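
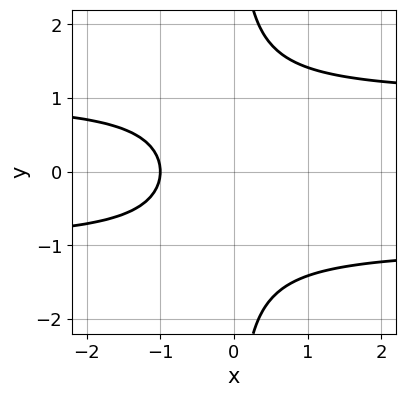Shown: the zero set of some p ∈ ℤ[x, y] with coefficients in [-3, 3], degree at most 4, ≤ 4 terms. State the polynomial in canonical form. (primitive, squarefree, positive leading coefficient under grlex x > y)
x*y^2 - x - 1

1. deg p = 3. No degree-2 curve has this shape.
2. Symmetries: it's symmetric under y → −y, forcing even powers of y.
3. From the axis intercepts and sections: one x-axis crossing is at x = -1; no y-intercept at any integer in the box.
4. These observations pin down the coefficients.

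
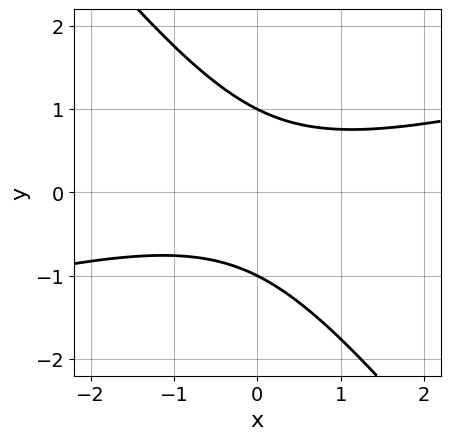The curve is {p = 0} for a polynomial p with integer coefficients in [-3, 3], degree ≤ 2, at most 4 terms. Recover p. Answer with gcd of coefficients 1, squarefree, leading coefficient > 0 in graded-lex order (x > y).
x^2 - 3*x*y - 3*y^2 + 3

deg p = 2. A generic line meets the curve in up to 2 points.
Observable constraints: the curve avoids every integer x-axis point in the box; among the integer gridlines, it crosses the y-axis at y ∈ {-1, 1}.
The integer polynomial consistent with all of this is the stated p.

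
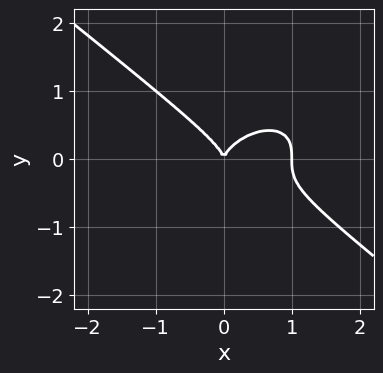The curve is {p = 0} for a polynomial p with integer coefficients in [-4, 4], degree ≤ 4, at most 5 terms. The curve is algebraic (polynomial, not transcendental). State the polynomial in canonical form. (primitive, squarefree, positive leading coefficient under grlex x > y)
x^3 + 2*y^3 - x^2

1. deg p = 3. No degree-2 curve has this shape.
2. Checking where it meets the axes: it crosses the y-axis at the gridline y = 0; the x-axis gridline crossings are at x ∈ {0, 1}.
3. Fitting integer coefficients to these (and the overall shape) gives p.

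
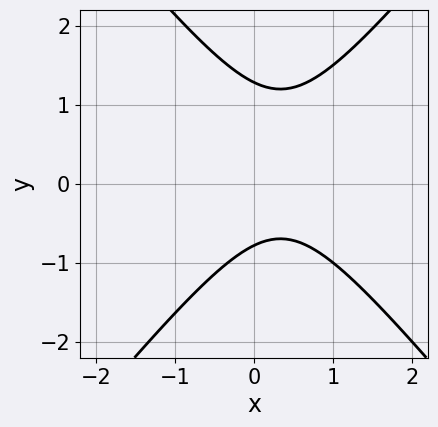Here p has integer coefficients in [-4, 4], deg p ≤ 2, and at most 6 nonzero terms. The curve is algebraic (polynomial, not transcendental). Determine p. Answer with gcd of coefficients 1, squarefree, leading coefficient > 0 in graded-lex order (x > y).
deg p = 2. A generic line meets the curve in up to 2 points.
From the visible intercepts: it misses every integer gridline on the x-axis.
Together with the visible shape, these determine p as stated.

3*x^2 - 2*y^2 - 2*x + y + 2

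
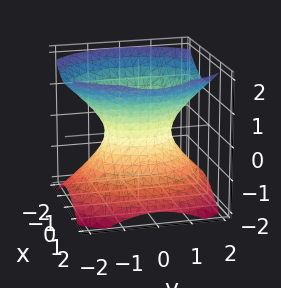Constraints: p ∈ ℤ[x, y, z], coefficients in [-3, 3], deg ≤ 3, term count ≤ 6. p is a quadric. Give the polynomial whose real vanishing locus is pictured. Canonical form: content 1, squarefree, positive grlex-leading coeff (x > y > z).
3*x^2 + 2*y^2 - 3*z^2 - 2

Degree: one connected sheet with a waist; a quadric, so deg p = 2.
Symmetries: mirror symmetry y ↦ −y ⇒ only even powers of y; mirror symmetry z ↦ −z ⇒ only even powers of z; the x ↦ −x reflection is a symmetry, so x appears only in even powers.
Against the integer gridlines: the y-axis gridline crossings are at y ∈ {-1, 1}; no z-intercept at any integer in the box.
Putting this together gives p.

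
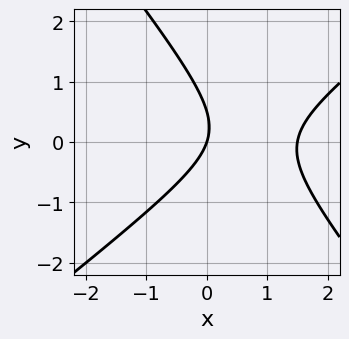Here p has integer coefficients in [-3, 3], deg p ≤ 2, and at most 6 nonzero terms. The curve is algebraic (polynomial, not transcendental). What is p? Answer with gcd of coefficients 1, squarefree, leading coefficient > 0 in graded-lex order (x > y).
(a) deg p = 2. No degree-1 curve has this shape.
(b) Reading off the gridlines: it crosses the y-axis at the gridline y = 0; it meets the x-axis at x = 0 (among the integer gridlines).
(c) Together with the visible shape, these determine p as stated.

2*x^2 - x*y - 2*y^2 - 3*x + y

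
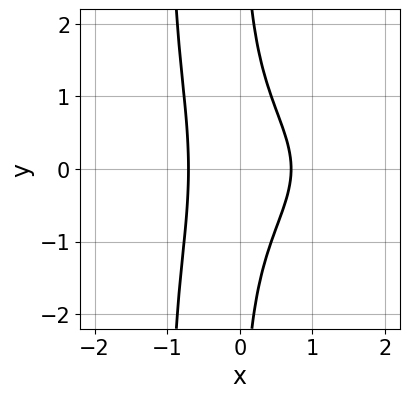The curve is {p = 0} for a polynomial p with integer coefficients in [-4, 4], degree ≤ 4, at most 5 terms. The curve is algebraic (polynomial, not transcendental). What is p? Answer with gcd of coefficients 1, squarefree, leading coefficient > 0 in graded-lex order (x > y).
x^2*y^2 + x*y^2 + 2*x^2 - 1

The degree is 4 — the shape is more complex than any degree-3 curve.
Symmetries: mirror symmetry y ↦ −y ⇒ only even powers of y.
Reading off the gridlines: the curve avoids every integer y-axis point in the box.
Fitting integer coefficients to these (and the overall shape) gives p.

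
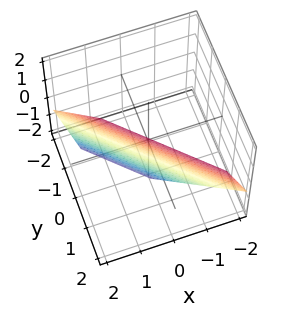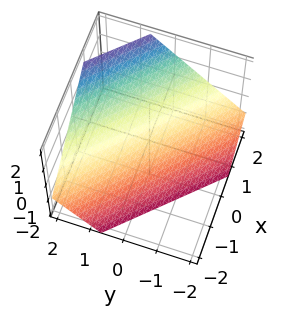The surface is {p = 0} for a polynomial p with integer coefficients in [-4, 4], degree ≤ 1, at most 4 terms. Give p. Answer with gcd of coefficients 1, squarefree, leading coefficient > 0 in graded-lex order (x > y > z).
The degree is 1 — the surface is flat (a plane).
Matching integer coefficients to the picture gives p.

3*x + 3*y - 3*z - 2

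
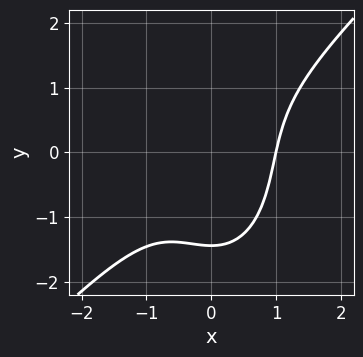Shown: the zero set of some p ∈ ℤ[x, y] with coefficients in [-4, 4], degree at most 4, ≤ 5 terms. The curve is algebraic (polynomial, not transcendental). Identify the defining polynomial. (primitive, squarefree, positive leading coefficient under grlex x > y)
3*x^3 - 2*x^2*y - y^3 - 3

The degree is 3 — no degree-2 curve has this shape.
Observable constraints: it crosses the x-axis at the gridline x = 1.
Putting this together gives p.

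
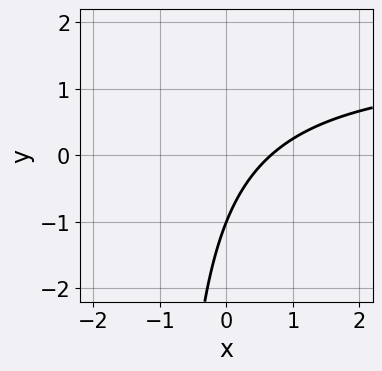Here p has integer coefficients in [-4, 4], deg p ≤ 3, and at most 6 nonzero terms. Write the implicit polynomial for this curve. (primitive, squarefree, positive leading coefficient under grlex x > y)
2*x*y - 3*x + 2*y + 2

(a) Degree: a generic line meets the curve in up to 2 points, so deg p = 2.
(b) From the visible intercepts: it meets the y-axis at y = -1 (among the integer gridlines).
(c) Putting this together gives p.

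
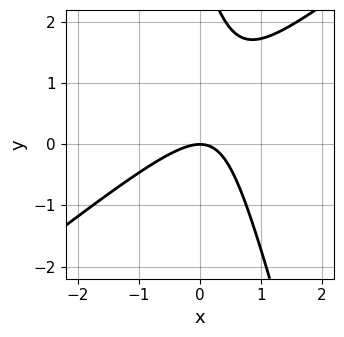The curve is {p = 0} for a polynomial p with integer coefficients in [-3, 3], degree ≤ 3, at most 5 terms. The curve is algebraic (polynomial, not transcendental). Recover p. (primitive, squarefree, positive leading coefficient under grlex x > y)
3*x^2 - 3*x*y - y^2 + 3*y

(a) deg p = 2.
(b) Reading off the gridlines: it crosses the x-axis at the gridline x = 0; it meets the y-axis at y = 0 (among the integer gridlines).
(c) These observations pin down the coefficients.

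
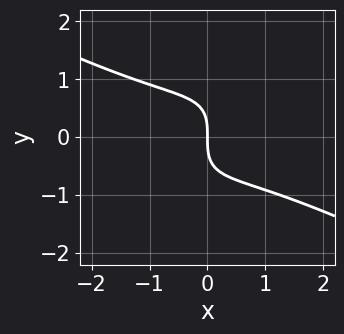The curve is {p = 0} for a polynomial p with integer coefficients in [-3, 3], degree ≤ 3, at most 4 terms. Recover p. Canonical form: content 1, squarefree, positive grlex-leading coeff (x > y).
x^3 - 3*x*y^2 + 2*y^3 + 3*x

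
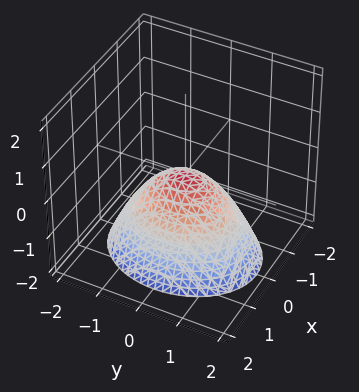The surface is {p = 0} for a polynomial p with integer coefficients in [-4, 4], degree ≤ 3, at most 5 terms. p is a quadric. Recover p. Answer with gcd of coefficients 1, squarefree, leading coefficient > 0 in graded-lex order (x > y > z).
3*x^2 + 2*y^2 + 3*z

(a) Degree: a paraboloid; a quadric, so deg p = 2.
(b) Symmetries: the x ↦ −x reflection is a symmetry, so x appears only in even powers; the y ↦ −y reflection is a symmetry, so y appears only in even powers.
(c) From the axis intercepts and sections: one y-axis crossing is at y = 0; one z-axis crossing is at z = 0; it crosses the x-axis at the gridline x = 0.
(d) These observations pin down the coefficients.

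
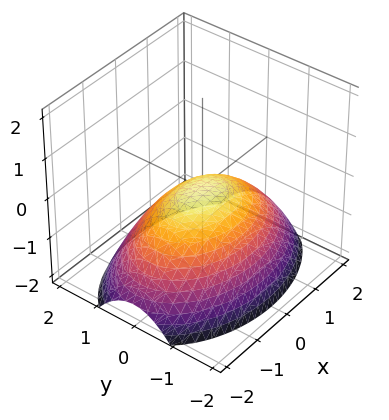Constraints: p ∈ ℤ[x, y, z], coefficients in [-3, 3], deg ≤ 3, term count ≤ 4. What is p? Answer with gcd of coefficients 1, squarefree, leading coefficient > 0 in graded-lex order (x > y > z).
x^2 + 2*y^2 + 3*z

1. deg p = 2.
2. Symmetries: the y ↦ −y reflection is a symmetry, so y appears only in even powers; mirror symmetry x ↦ −x ⇒ only even powers of x.
3. Reading off the gridlines: it meets the z-axis at z = 0 (among the integer gridlines); it crosses the x-axis at the gridline x = 0; it meets the y-axis at y = 0 (among the integer gridlines).
4. Solving for integer coefficients yields p as stated.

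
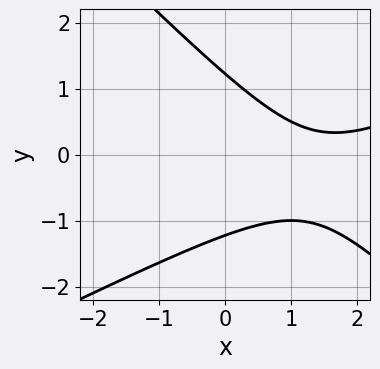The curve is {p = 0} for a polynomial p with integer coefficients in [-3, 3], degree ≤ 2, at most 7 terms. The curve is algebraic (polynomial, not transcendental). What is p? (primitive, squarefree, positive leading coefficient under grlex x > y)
x^2 - x*y - 2*y^2 - 3*x + 3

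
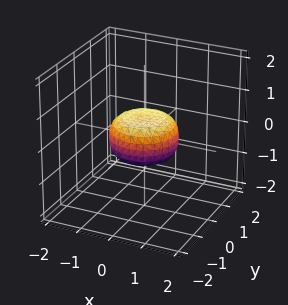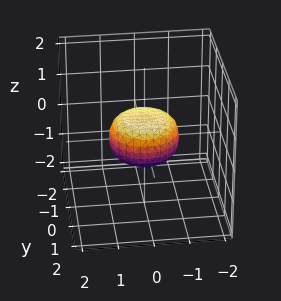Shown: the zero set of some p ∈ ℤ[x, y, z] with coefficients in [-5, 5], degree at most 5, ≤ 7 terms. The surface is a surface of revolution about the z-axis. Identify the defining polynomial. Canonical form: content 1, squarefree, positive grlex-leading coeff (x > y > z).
First, the degree is 4 — a generic line meets the surface in up to 4 points.
Next, symmetries: every cross-section ⟂ z is a circle, so x, y appear only via x² + y².
Then, observable constraints: a circular section at z = 0 has radius exactly 1; among the integer gridlines, it crosses the y-axis at y ∈ {-1, 1}.
Finally, assembling these constraints gives the stated polynomial. Check: (-1, 0, 0) on the x-axis lies on the surface, and p(-1, 0, 0) = 0. ✓

2*x^4 + 4*x^2*y^2 + 2*y^4 - x^2 - y^2 + 3*z^2 - 1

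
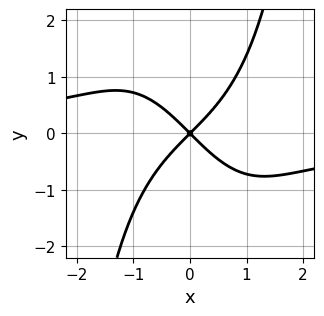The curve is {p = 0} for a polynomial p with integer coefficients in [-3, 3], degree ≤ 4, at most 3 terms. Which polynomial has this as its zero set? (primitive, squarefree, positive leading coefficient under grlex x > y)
2*x^3*y + 3*x^2 - 3*y^2

(a) deg p = 4. The shape is more complex than any degree-3 curve.
(b) Checking where it meets the axes: it crosses the y-axis at the gridline y = 0; it meets the x-axis at x = 0 (among the integer gridlines).
(c) Putting this together gives p.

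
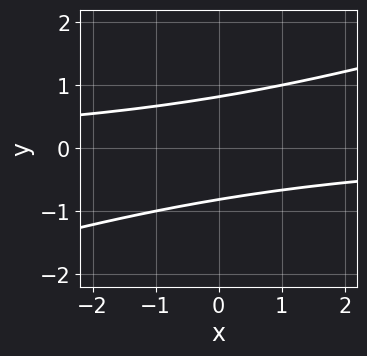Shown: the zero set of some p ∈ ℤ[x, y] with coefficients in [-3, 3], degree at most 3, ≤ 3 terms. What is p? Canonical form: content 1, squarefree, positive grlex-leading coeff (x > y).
First, deg p = 2.
Next, reading off the gridlines: no x-intercept at any integer in the box.
Finally, fitting integer coefficients to these (and the overall shape) gives p.

x*y - 3*y^2 + 2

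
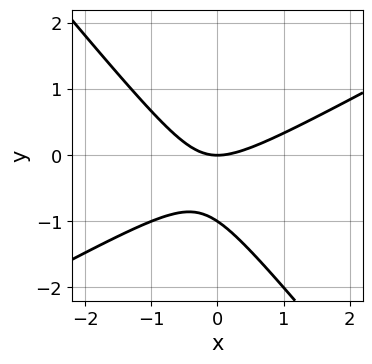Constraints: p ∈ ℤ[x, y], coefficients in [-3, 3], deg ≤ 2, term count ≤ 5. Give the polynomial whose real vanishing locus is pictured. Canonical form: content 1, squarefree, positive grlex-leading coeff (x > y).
2*x^2 - 2*x*y - 3*y^2 - 3*y

First, the degree is 2 — the shape is more complex than any degree-1 curve.
Next, reading off the gridlines: one x-axis crossing is at x = 0; among the integer gridlines, it crosses the y-axis at y ∈ {-1, 0}.
Finally, assembling these constraints gives the stated polynomial.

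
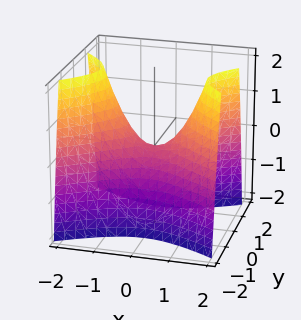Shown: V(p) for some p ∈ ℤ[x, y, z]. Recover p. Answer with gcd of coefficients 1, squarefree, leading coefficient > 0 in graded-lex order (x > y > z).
x^2 - 2*y^2 - z

First, deg p = 2. A saddle surface; a quadric.
Next, symmetries: the y ↦ −y reflection is a symmetry, so y appears only in even powers; the x ↦ −x reflection is a symmetry, so x appears only in even powers.
Next, against the integer gridlines: one y-axis crossing is at y = 0; one x-axis crossing is at x = 0.
Finally, fitting integer coefficients to these (and the overall shape) gives p.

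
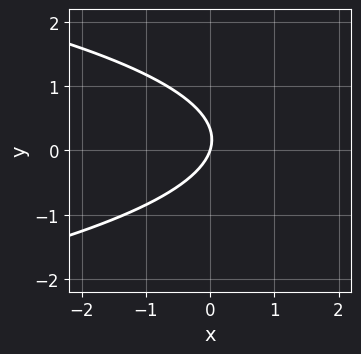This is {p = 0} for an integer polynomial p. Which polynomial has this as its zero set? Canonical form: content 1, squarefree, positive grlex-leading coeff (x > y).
First, the degree is 2 — a generic line meets the curve in up to 2 points.
Next, checking where it meets the axes: one x-axis crossing is at x = 0; it crosses the y-axis at the gridline y = 0.
Finally, the integer polynomial consistent with all of this is the stated p.

3*y^2 + 3*x - y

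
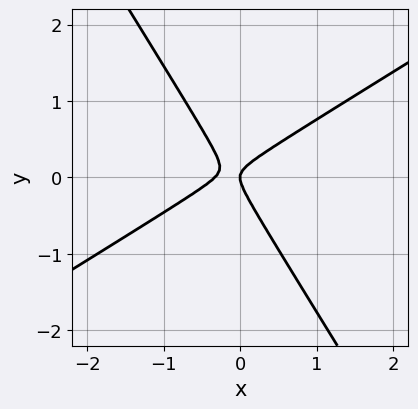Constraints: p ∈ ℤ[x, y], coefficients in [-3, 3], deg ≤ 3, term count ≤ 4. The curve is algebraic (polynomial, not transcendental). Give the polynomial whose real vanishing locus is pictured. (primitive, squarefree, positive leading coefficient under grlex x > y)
3*x^2 - 3*x*y - 3*y^2 + x

(a) deg p = 2. A generic line meets the curve in up to 2 points.
(b) Against the integer gridlines: it meets the y-axis at y = 0 (among the integer gridlines); it crosses the x-axis at the gridline x = 0.
(c) These observations pin down the coefficients.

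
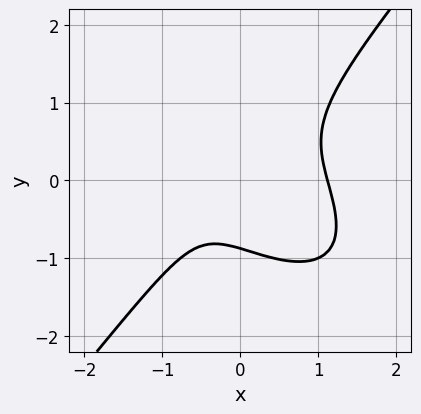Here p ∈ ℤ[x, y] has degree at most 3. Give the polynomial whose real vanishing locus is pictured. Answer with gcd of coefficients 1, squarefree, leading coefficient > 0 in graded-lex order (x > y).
3*x^3 + 2*x^2*y - 3*y^3 - 2*x - 2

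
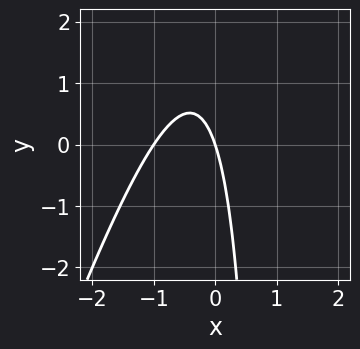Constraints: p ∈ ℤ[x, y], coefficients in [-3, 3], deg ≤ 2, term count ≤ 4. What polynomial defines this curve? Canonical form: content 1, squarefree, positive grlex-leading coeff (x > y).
Degree: the shape is more complex than any degree-1 curve, so deg p = 2.
Observable constraints: it meets the y-axis at y = 0 (among the integer gridlines); among the integer gridlines, it crosses the x-axis at x ∈ {-1, 0}.
Putting this together gives p.

3*x^2 - x*y + 3*x + y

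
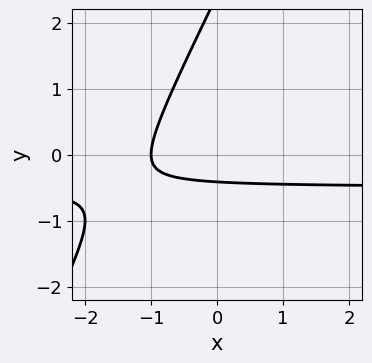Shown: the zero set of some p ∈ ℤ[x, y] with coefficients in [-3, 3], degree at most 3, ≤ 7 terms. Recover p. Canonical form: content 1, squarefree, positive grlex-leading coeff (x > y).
2*x*y - y^2 + x + 2*y + 1

The degree is 2 — no degree-1 curve has this shape.
Observable constraints: it crosses the x-axis at the gridline x = -1.
Together with the visible shape, these determine p as stated.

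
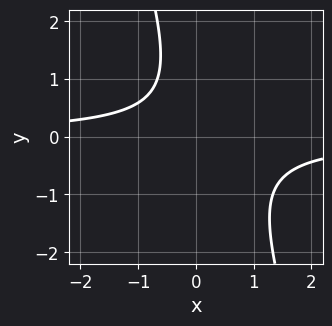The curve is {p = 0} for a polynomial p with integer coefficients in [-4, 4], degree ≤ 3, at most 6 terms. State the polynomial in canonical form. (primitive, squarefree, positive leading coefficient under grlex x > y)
3*x*y + y^2 - y + 2

First, the degree is 2 — no degree-1 curve has this shape.
Then, reading off the gridlines: no y-intercept at any integer in the box; it misses every integer gridline on the x-axis.
Finally, together with the visible shape, these determine p as stated.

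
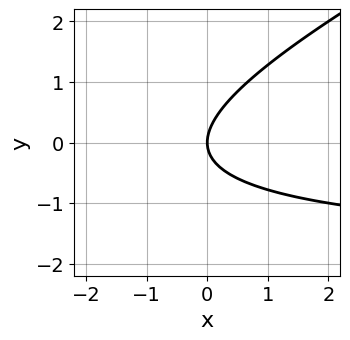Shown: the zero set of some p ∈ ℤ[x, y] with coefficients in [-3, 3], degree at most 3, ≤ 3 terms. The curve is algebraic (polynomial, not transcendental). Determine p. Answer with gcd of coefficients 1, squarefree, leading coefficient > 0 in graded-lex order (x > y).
(a) The degree is 2 — a generic line meets the curve in up to 2 points.
(b) Against the integer gridlines: one x-axis crossing is at x = 0; one y-axis crossing is at y = 0.
(c) Together with the visible shape, these determine p as stated.

x*y - 2*y^2 + 2*x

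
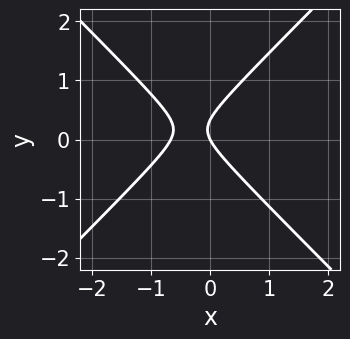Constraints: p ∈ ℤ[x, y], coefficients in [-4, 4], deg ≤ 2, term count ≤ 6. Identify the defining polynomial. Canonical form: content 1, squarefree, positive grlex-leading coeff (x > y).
3*x^2 - 3*y^2 + 2*x + y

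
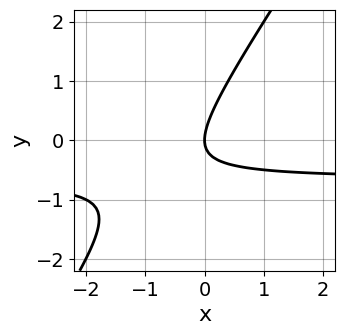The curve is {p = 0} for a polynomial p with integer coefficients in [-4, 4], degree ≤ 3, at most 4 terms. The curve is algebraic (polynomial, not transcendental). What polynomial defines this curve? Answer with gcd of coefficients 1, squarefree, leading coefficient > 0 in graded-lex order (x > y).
3*x*y - 2*y^2 + 2*x

The degree is 2 — no degree-1 curve has this shape.
Reading off the gridlines: one x-axis crossing is at x = 0; it crosses the y-axis at the gridline y = 0.
These observations pin down the coefficients.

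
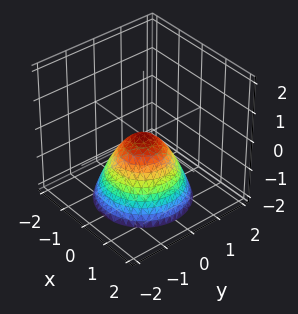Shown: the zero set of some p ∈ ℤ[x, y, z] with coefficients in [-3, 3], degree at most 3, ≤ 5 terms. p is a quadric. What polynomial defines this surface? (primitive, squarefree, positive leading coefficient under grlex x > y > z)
x^2 + y^2 + z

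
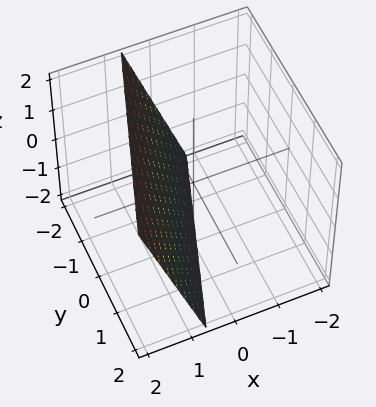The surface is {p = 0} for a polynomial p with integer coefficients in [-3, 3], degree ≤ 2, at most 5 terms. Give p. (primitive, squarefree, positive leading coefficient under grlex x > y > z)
deg p = 1. Every cross-section is a straight line — this is a plane.
From the visible intercepts: it meets the z-axis at z = -2 (among the integer gridlines); it crosses the y-axis at the gridline y = -2.
Putting this together gives p.

3*x - y - z - 2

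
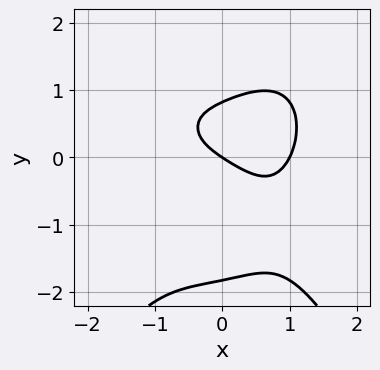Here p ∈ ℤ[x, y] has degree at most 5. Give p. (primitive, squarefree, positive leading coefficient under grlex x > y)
First, deg p = 4.
Next, checking where it meets the axes: among the integer gridlines, it crosses the x-axis at x ∈ {0, 1}; it crosses the y-axis at the gridline y = 0.
Finally, the integer polynomial consistent with all of this is the stated p.

2*x^4 + 2*y^3 + 2*y^2 - 2*x - 3*y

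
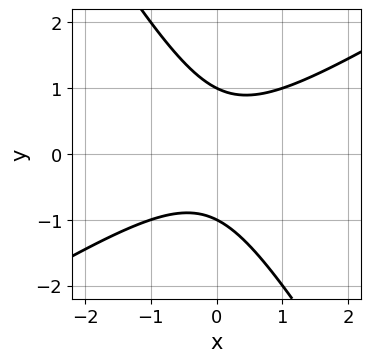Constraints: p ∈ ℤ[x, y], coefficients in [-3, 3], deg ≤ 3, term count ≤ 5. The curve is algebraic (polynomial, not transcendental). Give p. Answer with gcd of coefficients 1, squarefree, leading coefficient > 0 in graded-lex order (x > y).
First, the degree is 2 — the shape is more complex than any degree-1 curve.
Next, reading off the gridlines: it misses every integer gridline on the x-axis; the y-axis gridline crossings are at y ∈ {-1, 1}.
Finally, fitting integer coefficients to these (and the overall shape) gives p.

x^2 - x*y - y^2 + 1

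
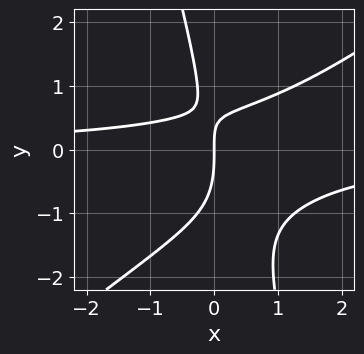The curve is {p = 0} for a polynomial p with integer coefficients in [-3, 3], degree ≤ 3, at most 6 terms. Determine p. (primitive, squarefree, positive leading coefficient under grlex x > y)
3*x^2*y - 3*x*y^2 - y^3 - 3*x*y + 3*x

Degree: no degree-2 curve has this shape, so deg p = 3.
From the visible intercepts: it crosses the x-axis at the gridline x = 0; it meets the y-axis at y = 0 (among the integer gridlines).
The integer polynomial consistent with all of this is the stated p.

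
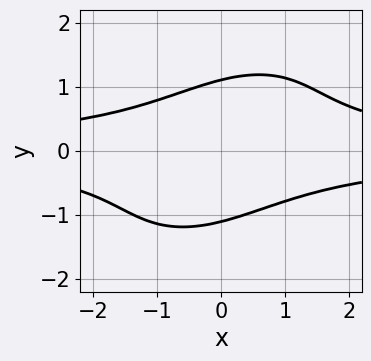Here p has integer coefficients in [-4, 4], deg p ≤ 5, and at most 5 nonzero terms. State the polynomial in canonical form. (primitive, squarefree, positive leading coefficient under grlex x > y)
First, degree: a generic line meets the curve in up to 4 points, so deg p = 4.
Next, from the visible intercepts: no x-intercept at any integer in the box.
Finally, these observations pin down the coefficients.

2*x^2*y^2 - 2*x*y^3 + 2*y^4 - 3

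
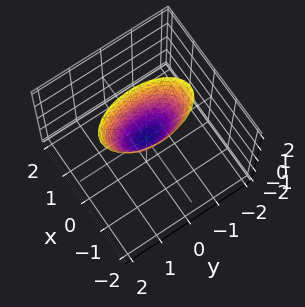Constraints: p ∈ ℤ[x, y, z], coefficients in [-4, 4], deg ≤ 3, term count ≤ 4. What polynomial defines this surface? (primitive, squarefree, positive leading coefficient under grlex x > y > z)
(a) Degree: a single bowl opening along one axis; a quadric, so deg p = 2.
(b) Symmetries: mirror symmetry y ↦ −y ⇒ only even powers of y; the x ↦ −x reflection is a symmetry, so x appears only in even powers.
(c) From the axis intercepts and sections: it crosses the y-axis at the gridline y = 0; it crosses the z-axis at the gridline z = 0; it meets the x-axis at x = 0 (among the integer gridlines).
(d) Assembling these constraints gives the stated polynomial.

3*x^2 + y^2 - z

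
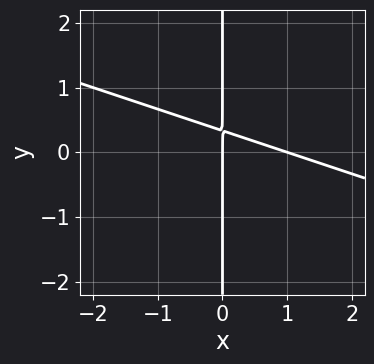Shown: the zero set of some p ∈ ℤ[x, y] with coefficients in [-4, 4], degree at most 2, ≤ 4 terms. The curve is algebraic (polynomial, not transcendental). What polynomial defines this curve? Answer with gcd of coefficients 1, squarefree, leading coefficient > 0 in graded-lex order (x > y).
1. The degree is 2 — the shape is more complex than any degree-1 curve.
2. Against the integer gridlines: every point of the y-axis in the box is on the curve; among the integer gridlines, it crosses the x-axis at x ∈ {0, 1}.
3. Assembling these constraints gives the stated polynomial.

x^2 + 3*x*y - x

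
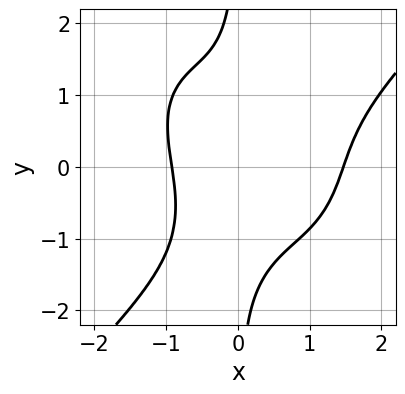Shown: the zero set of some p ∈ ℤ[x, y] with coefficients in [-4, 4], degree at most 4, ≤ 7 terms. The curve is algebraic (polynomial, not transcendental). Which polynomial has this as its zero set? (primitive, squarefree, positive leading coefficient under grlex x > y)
1. The degree is 4 — no degree-3 curve has this shape.
2. Checking where it meets the axes: no y-intercept at any integer in the box.
3. These observations pin down the coefficients.

2*x^4 - 2*x*y^3 - 2*x^3 - 2*x^2*y - 3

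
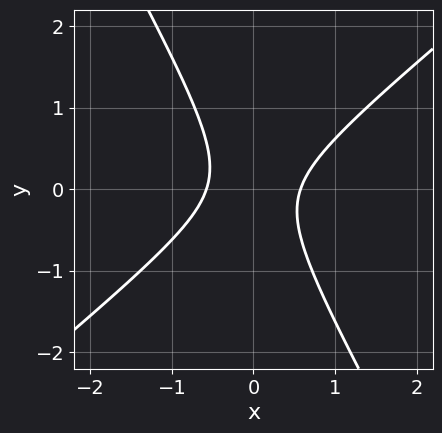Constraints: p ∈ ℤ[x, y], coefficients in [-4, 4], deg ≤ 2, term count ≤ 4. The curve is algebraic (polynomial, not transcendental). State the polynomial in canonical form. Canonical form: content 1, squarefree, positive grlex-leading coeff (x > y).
deg p = 2. No degree-1 curve has this shape.
Checking where it meets the axes: it misses every integer gridline on the y-axis.
Together with the visible shape, these determine p as stated.

3*x^2 - 2*x*y - 2*y^2 - 1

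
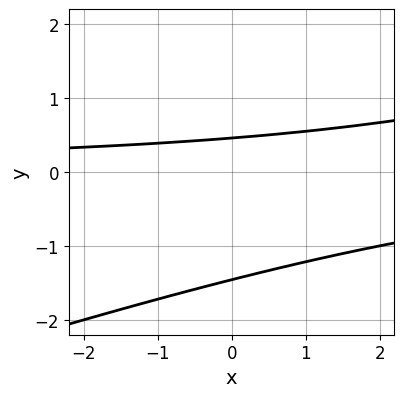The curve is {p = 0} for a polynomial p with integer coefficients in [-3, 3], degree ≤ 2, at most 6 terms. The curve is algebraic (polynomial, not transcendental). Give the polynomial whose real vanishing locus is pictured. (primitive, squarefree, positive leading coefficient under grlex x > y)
x*y - 3*y^2 - 3*y + 2

1. The degree is 2 — a generic line meets the curve in up to 2 points.
2. From the visible intercepts: no x-intercept at any integer in the box.
3. Together with the visible shape, these determine p as stated.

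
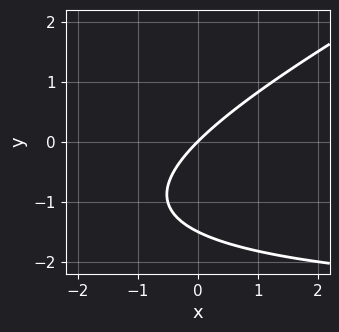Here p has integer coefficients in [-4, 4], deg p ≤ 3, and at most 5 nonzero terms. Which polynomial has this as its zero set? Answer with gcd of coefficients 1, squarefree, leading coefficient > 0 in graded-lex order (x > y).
x*y - 2*y^2 + 3*x - 3*y

First, deg p = 2. The shape is more complex than any degree-1 curve.
Next, observable constraints: it crosses the y-axis at the gridline y = 0; it crosses the x-axis at the gridline x = 0.
Finally, putting this together gives p.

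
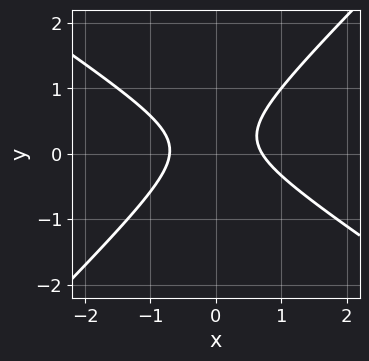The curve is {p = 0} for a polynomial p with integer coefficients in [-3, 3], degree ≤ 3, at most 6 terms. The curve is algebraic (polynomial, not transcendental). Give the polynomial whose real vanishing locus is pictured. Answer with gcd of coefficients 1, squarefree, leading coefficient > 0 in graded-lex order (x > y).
2*x^2 + x*y - 3*y^2 + y - 1

First, deg p = 2.
Then, from the visible intercepts: it misses every integer gridline on the y-axis.
Finally, these observations pin down the coefficients.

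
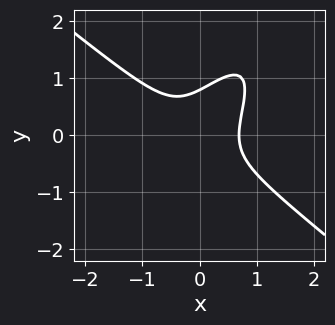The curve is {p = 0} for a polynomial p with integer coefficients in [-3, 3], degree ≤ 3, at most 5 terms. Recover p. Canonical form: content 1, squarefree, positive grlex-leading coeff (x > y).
3*x^3 - 3*x*y^2 + 2*y^3 - 1

First, the degree is 3 — the shape is more complex than any degree-2 curve.
Finally, putting this together gives p.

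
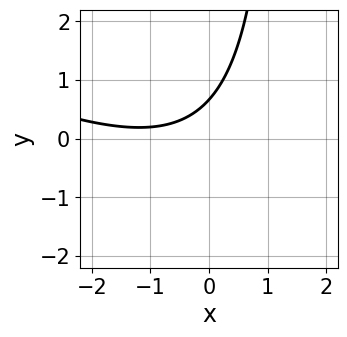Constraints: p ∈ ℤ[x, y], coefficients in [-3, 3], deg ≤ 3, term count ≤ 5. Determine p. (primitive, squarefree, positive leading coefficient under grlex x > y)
1. deg p = 2. The shape is more complex than any degree-1 curve.
2. Observable constraints: it misses every integer gridline on the x-axis.
3. Fitting integer coefficients to these (and the overall shape) gives p.

x^2 + 2*x*y + 2*x - 3*y + 2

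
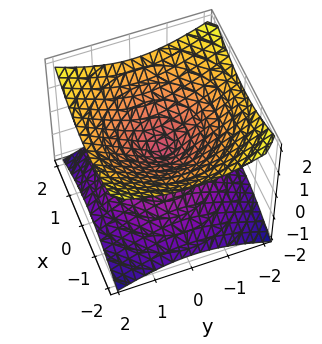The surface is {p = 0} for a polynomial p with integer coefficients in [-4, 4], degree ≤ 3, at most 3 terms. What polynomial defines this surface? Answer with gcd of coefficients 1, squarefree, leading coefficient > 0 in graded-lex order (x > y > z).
x^2 + y^2 - 2*z^2

deg p = 2. A double cone through the origin; a quadric.
By symmetry, every cross-section ⟂ z is a circle, so x, y appear only via x² + y²; mirror symmetry z ↦ −z ⇒ only even powers of z.
From the axis intercepts and sections: it crosses the y-axis at the gridline y = 0; it meets the z-axis at z = 0 (among the integer gridlines).
These observations pin down the coefficients.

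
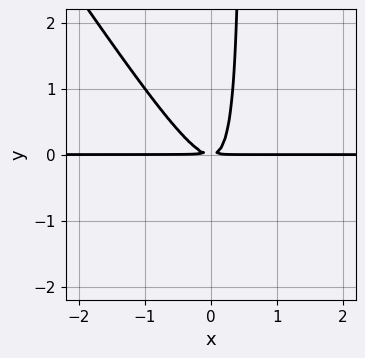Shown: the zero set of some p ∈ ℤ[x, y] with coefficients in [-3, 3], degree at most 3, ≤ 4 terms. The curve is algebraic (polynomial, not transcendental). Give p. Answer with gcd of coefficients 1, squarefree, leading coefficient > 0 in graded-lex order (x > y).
3*x^2*y + 2*x*y^2 - y^2

Degree: no degree-2 curve has this shape, so deg p = 3.
Checking where it meets the axes: the visible x-axis segment lies entirely on the curve.
Assembling these constraints gives the stated polynomial.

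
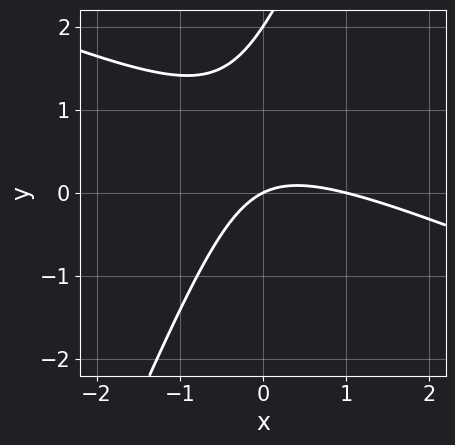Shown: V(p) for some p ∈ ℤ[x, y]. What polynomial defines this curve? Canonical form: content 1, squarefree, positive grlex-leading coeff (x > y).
x^2 + 2*x*y - y^2 - x + 2*y

First, deg p = 2. The shape is more complex than any degree-1 curve.
Then, from the axis intercepts and sections: the x-axis gridline crossings are at x ∈ {0, 1}; among the integer gridlines, it crosses the y-axis at y ∈ {0, 2}.
Finally, putting this together gives p.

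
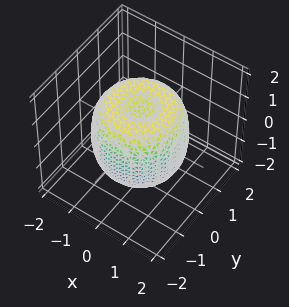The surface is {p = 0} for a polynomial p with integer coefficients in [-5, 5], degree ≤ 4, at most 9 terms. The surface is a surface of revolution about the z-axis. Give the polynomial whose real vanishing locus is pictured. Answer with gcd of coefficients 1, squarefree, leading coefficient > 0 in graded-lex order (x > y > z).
2*x^4 + 4*x^2*y^2 + 2*y^4 - 3*x^2 - 3*y^2 + 2*z^2 - 2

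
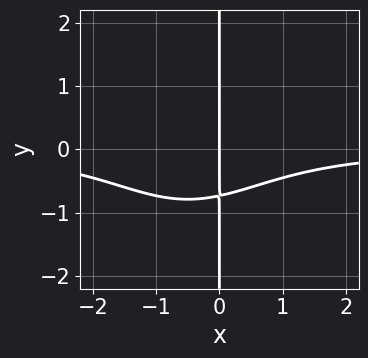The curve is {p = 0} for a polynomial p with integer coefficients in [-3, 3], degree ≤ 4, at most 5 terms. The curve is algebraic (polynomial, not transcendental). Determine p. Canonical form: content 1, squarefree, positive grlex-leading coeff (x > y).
x^3*y + x^2*y - x*y^2 + 2*x*y + 2*x

(a) The degree is 4 — no degree-3 curve has this shape.
(b) Reading off the gridlines: one x-axis crossing is at x = 0; every point of the y-axis in the box is on the curve.
(c) Solving for integer coefficients yields p as stated.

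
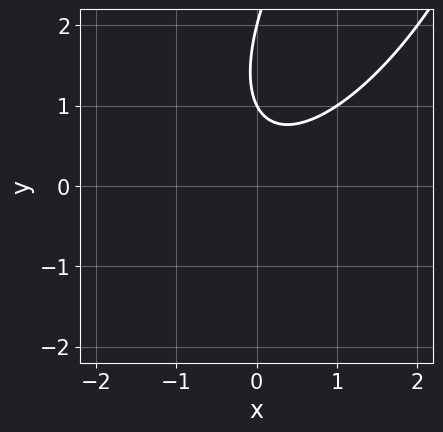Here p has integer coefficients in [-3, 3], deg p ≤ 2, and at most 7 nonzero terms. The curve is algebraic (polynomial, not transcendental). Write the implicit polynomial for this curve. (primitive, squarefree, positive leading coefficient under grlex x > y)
1. deg p = 2. No degree-1 curve has this shape.
2. Observable constraints: the curve avoids every integer x-axis point in the box; the y-axis gridline crossings are at y ∈ {1, 2}.
3. These observations pin down the coefficients.

2*x^2 - 2*x*y + y^2 - 3*y + 2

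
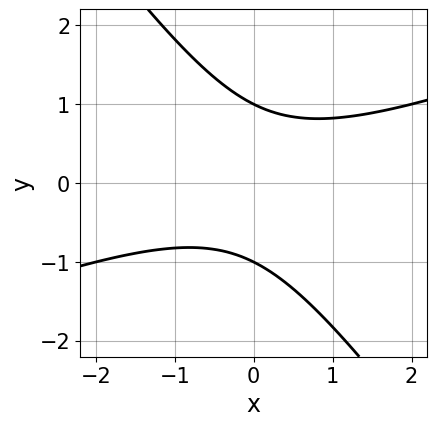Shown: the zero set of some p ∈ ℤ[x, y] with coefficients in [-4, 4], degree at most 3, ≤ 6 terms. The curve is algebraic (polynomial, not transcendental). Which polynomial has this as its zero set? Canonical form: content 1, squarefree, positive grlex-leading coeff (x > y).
(a) The degree is 2 — no degree-1 curve has this shape.
(b) From the axis intercepts and sections: the curve avoids every integer x-axis point in the box; among the integer gridlines, it crosses the y-axis at y ∈ {-1, 1}.
(c) The integer polynomial consistent with all of this is the stated p.

x^2 - 2*x*y - 2*y^2 + 2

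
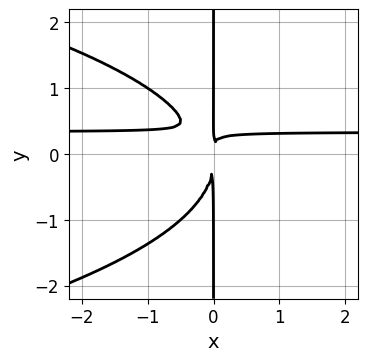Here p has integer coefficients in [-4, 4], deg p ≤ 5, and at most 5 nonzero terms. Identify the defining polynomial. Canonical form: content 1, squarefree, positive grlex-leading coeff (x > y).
2*x*y^3 + 3*x^2*y - x^2

The degree is 4 — no degree-3 curve has this shape.
Reading off the gridlines: every point of the y-axis in the box is on the curve.
Matching integer coefficients to the picture gives p.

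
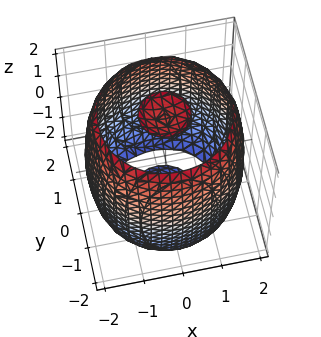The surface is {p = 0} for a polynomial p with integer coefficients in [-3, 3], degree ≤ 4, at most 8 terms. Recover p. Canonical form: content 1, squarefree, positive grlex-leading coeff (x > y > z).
The picture has 3 separate pieces. Treating them together as one polynomial.
deg p = 4. No degree-3 surface has this shape.
Symmetries: the surface is invariant under rotation about z: p = q(x² + y², z).
From the axis intercepts and sections: a circular section at z = -1 has radius between 1 and 2.
Solving for integer coefficients yields p as stated.

x^4 + 2*x^2*y^2 + y^4 - 3*x^2 - 3*y^2 + z^2 - 3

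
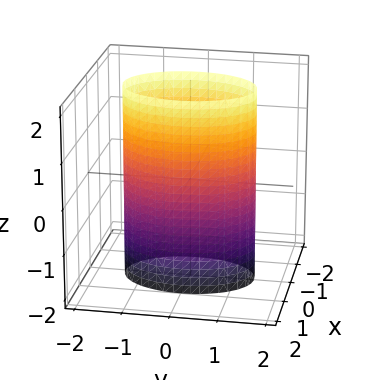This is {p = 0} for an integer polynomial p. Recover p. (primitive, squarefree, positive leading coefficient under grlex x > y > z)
2*x^2 + y^2 - 2

The degree is 2 — a cylinder; a quadric.
Symmetries: mirror symmetry x ↦ −x ⇒ only even powers of x; it's symmetric under y → −y, forcing even powers of y; the z ↦ −z reflection is a symmetry, so z appears only in even powers.
From the visible intercepts: among the integer gridlines, it crosses the x-axis at x ∈ {-1, 1}; no z-intercept at any integer in the box.
Together with the visible shape, these determine p as stated.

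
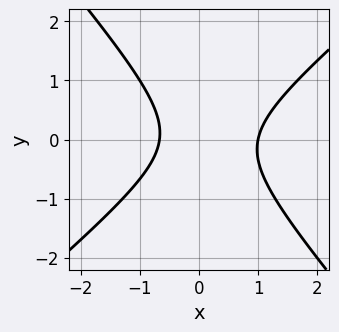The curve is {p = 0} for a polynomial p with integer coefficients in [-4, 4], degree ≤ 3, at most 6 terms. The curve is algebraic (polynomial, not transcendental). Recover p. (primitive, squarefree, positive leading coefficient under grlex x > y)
3*x^2 - x*y - 3*y^2 - x - 2

(a) The degree is 2 — no degree-1 curve has this shape.
(b) Checking where it meets the axes: it meets the x-axis at x = 1 (among the integer gridlines); the curve avoids every integer y-axis point in the box.
(c) Assembling these constraints gives the stated polynomial.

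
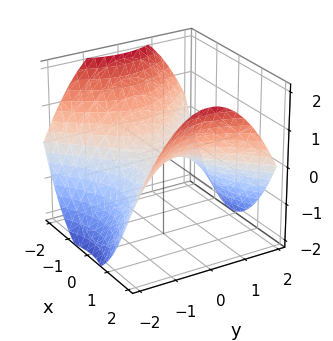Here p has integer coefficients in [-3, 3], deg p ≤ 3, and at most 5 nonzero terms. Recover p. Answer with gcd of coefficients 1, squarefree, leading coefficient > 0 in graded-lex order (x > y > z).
Degree: a saddle surface; a quadric, so deg p = 2.
Symmetries: the y ↦ −y reflection is a symmetry, so y appears only in even powers; mirror symmetry x ↦ −x ⇒ only even powers of x.
From the visible intercepts: it meets the y-axis at y = 0 (among the integer gridlines); it crosses the z-axis at the gridline z = 0; it meets the x-axis at x = 0 (among the integer gridlines).
Together with the visible shape, these determine p as stated.

x^2 - y^2 - 2*z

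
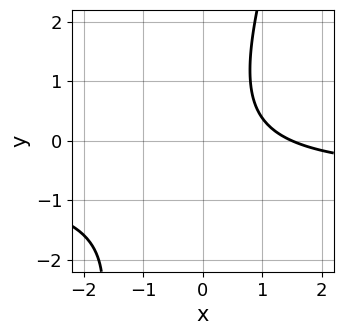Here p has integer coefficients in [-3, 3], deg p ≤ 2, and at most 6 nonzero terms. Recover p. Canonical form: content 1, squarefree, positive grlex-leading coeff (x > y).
(a) deg p = 2. No degree-1 curve has this shape.
(b) Observable constraints: the curve avoids every integer y-axis point in the box.
(c) Fitting integer coefficients to these (and the overall shape) gives p.

3*x*y - y^2 + 2*x - 3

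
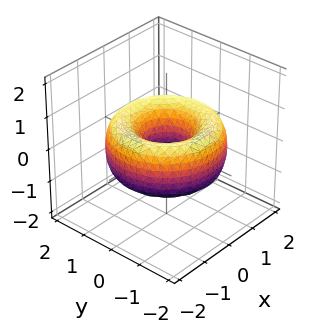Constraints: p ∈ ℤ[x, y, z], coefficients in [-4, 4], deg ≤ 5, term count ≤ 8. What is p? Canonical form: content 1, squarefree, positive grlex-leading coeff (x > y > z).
Degree: the shape is more complex than any degree-3 surface, so deg p = 4.
Symmetries: rotational symmetry about the z-axis ⇒ p depends on x, y only through x² + y².
Reading off the gridlines: it misses every integer gridline on the z-axis; a circular section at z = 0 has radius between 0 and 1.
Together with the visible shape, these determine p as stated.

x^4 + 2*x^2*y^2 + y^4 - 3*x^2 - 3*y^2 + 2*z^2 + 1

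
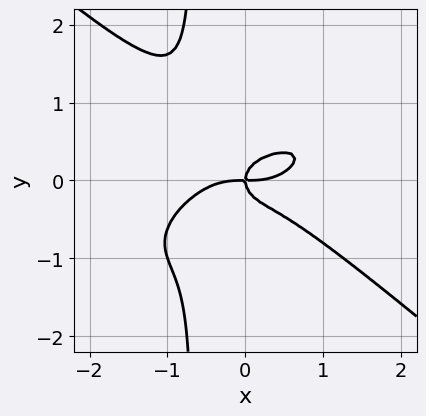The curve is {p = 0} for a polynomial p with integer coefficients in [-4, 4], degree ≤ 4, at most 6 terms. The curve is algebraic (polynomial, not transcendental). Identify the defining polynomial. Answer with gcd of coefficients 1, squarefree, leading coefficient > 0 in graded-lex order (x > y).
x^4 - x^3*y + 3*x*y^3 + 2*y^3 - x*y

The degree is 4 — a generic line meets the curve in up to 4 points.
From the visible intercepts: it crosses the x-axis at the gridline x = 0; one y-axis crossing is at y = 0.
Fitting integer coefficients to these (and the overall shape) gives p.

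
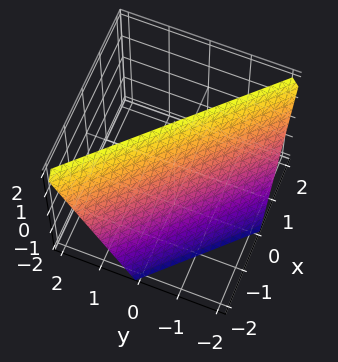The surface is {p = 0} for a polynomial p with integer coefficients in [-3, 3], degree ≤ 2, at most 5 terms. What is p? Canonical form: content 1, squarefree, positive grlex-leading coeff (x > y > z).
2*x + 2*y - z + 2

First, the degree is 1 — the surface is flat (a plane).
Then, reading off the gridlines: it crosses the z-axis at the gridline z = 2; one x-axis crossing is at x = -1; one y-axis crossing is at y = -1.
Finally, assembling these constraints gives the stated polynomial.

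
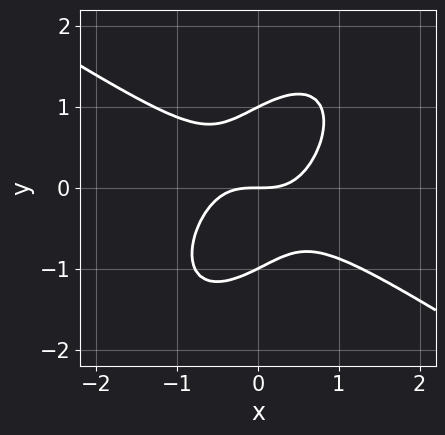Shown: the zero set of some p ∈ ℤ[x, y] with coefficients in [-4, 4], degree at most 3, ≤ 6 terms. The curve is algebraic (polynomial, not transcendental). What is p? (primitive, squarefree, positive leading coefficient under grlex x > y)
First, deg p = 3. The shape is more complex than any degree-2 curve.
Then, observable constraints: it meets the x-axis at x = 0 (among the integer gridlines); the y-axis gridline crossings are at y ∈ {-1, 0, 1}.
Finally, assembling these constraints gives the stated polynomial.

2*x^3 + x^2*y - 2*x*y^2 + 2*y^3 - 2*y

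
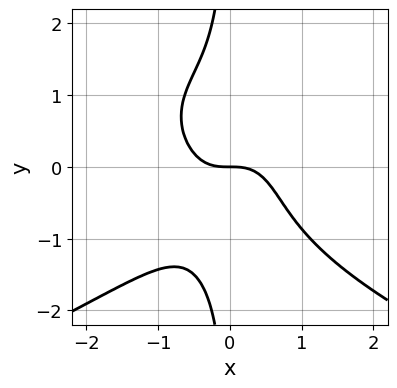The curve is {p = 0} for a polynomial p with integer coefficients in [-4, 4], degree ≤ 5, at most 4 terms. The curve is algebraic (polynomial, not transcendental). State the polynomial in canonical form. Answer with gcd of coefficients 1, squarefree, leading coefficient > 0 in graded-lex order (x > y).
2*x*y^3 + 3*x^3 + 2*y

First, the degree is 4 — the shape is more complex than any degree-3 curve.
Then, checking where it meets the axes: it meets the x-axis at x = 0 (among the integer gridlines); it meets the y-axis at y = 0 (among the integer gridlines).
Finally, matching integer coefficients to the picture gives p.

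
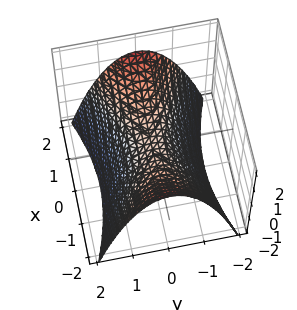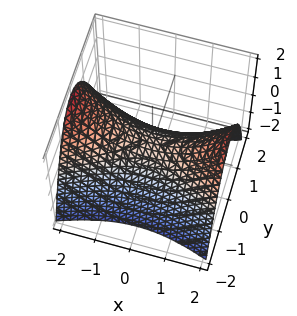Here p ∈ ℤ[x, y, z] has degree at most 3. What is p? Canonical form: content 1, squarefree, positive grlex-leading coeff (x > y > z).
x^2 - 3*y^2 - 3*z

The degree is 2 — a hyperbolic paraboloid; a quadric.
Symmetries: mirror symmetry y ↦ −y ⇒ only even powers of y; mirror symmetry x ↦ −x ⇒ only even powers of x.
From the visible intercepts: it meets the x-axis at x = 0 (among the integer gridlines); it meets the y-axis at y = 0 (among the integer gridlines); one z-axis crossing is at z = 0.
Assembling these constraints gives the stated polynomial.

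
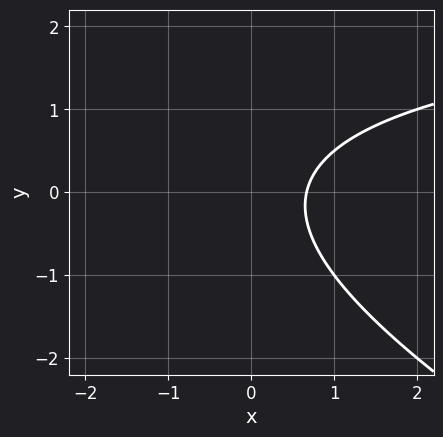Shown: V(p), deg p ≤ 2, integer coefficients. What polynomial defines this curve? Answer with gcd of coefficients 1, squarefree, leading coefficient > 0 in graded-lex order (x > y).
x*y + 2*y^2 - 3*x + 2

(a) Degree: a generic line meets the curve in up to 2 points, so deg p = 2.
(b) Checking where it meets the axes: it misses every integer gridline on the y-axis.
(c) Solving for integer coefficients yields p as stated.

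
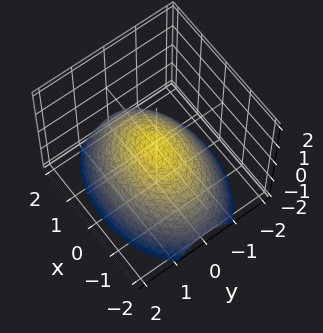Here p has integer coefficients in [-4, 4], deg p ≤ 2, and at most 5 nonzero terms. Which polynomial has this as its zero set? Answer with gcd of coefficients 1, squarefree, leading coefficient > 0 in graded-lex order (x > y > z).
First, deg p = 2. A paraboloid; a quadric.
Then, symmetries: it's symmetric under x → −x, forcing even powers of x; it's symmetric under y → −y, forcing even powers of y.
Next, from the visible intercepts: it crosses the x-axis at the gridline x = 0; it crosses the y-axis at the gridline y = 0.
Finally, matching integer coefficients to the picture gives p.

x^2 + 2*y^2 + 3*z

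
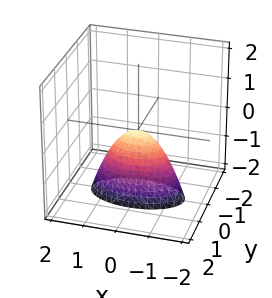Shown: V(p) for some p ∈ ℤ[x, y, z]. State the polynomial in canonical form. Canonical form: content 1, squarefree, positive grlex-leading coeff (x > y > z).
Degree: a single bowl opening along one axis; a quadric, so deg p = 2.
Symmetries: the y ↦ −y reflection is a symmetry, so y appears only in even powers; the x ↦ −x reflection is a symmetry, so x appears only in even powers.
Observable constraints: it crosses the y-axis at the gridline y = 0; it meets the z-axis at z = 0 (among the integer gridlines); one x-axis crossing is at x = 0.
Assembling these constraints gives the stated polynomial.

x^2 + 3*y^2 + z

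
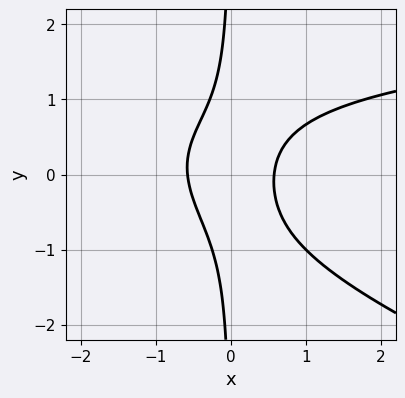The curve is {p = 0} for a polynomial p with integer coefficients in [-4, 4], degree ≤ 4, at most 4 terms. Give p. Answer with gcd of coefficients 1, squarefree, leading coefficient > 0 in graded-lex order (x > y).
x^2*y + 3*x*y^2 - 3*x^2 + 1

The degree is 3 — a generic line meets the curve in up to 3 points.
Checking where it meets the axes: it misses every integer gridline on the y-axis.
Together with the visible shape, these determine p as stated.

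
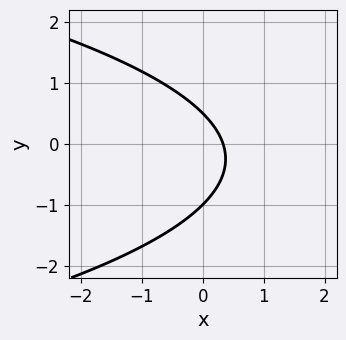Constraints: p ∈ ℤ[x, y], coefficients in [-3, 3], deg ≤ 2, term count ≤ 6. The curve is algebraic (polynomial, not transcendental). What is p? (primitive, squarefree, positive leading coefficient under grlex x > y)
2*y^2 + 3*x + y - 1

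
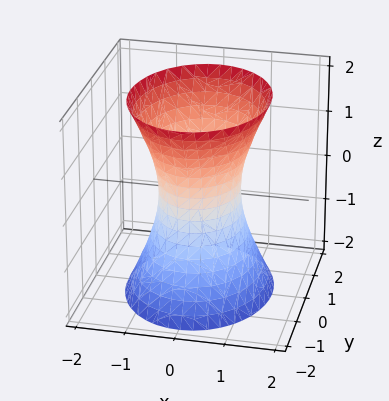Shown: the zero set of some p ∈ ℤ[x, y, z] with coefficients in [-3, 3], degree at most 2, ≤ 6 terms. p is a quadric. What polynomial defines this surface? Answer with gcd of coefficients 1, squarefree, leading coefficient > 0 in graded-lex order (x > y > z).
3*x^2 + 2*y^2 - z^2 - 2

1. deg p = 2. One connected sheet with a waist; a quadric.
2. Symmetries: it's symmetric under y → −y, forcing even powers of y; it's symmetric under x → −x, forcing even powers of x; it's symmetric under z → −z, forcing even powers of z.
3. From the axis intercepts and sections: the y-axis gridline crossings are at y ∈ {-1, 1}; no z-intercept at any integer in the box.
4. Together with the visible shape, these determine p as stated.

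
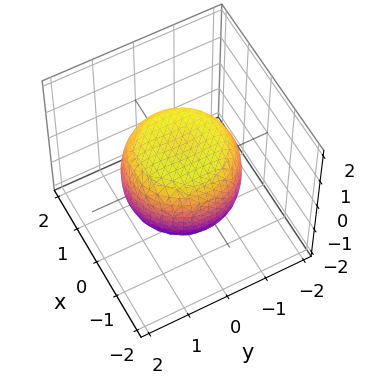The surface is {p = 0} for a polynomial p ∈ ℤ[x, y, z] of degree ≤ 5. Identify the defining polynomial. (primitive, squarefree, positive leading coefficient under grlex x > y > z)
1. deg p = 4.
2. Symmetries: rotational symmetry about the z-axis ⇒ p depends on x, y only through x² + y².
3. From the axis intercepts and sections: a circular section at z = 1 has radius exactly 1; the z-axis gridline crossings are at z ∈ {-1, 1}.
4. Together with the visible shape, these determine p as stated.

2*x^4 + 4*x^2*y^2 + 2*y^4 - 2*x^2 - 2*y^2 + 3*z^2 - 3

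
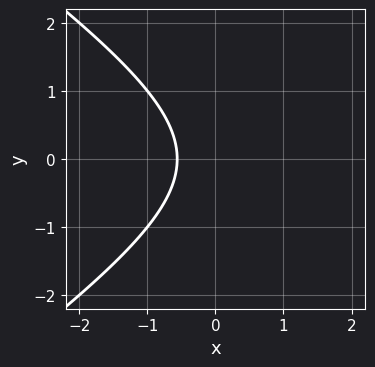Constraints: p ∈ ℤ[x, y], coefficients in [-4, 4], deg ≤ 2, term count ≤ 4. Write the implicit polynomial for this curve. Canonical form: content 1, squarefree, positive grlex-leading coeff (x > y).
First, the degree is 2 — the shape is more complex than any degree-1 curve.
Next, symmetries: the y ↦ −y reflection is a symmetry, so y appears only in even powers.
Then, against the integer gridlines: the curve avoids every integer y-axis point in the box.
Finally, the integer polynomial consistent with all of this is the stated p.

x^2 - 2*y^2 - 3*x - 2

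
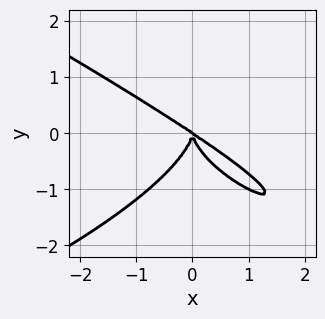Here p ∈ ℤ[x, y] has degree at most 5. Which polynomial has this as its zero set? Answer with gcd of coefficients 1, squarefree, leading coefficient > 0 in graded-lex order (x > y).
The degree is 4 — the shape is more complex than any degree-3 curve.
Checking where it meets the axes: one x-axis crossing is at x = 0; one y-axis crossing is at y = 0.
Solving for integer coefficients yields p as stated.

x*y^3 + 2*y^4 + 2*x^3 + 3*x^2*y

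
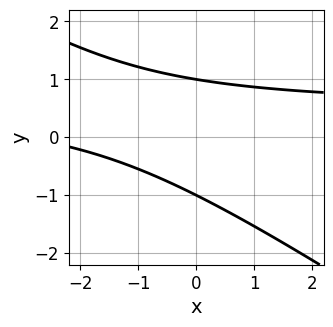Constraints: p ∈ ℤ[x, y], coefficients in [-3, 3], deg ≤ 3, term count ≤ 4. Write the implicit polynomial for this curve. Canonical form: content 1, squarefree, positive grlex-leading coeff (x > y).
(a) deg p = 2. A generic line meets the curve in up to 2 points.
(b) Observable constraints: no x-intercept at any integer in the box; the y-axis gridline crossings are at y ∈ {-1, 1}.
(c) The integer polynomial consistent with all of this is the stated p.

2*x*y + 3*y^2 - x - 3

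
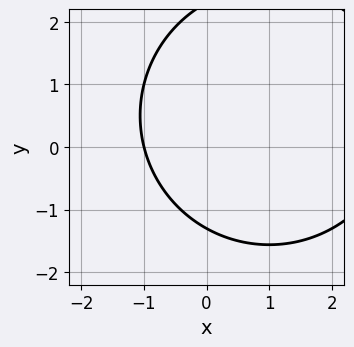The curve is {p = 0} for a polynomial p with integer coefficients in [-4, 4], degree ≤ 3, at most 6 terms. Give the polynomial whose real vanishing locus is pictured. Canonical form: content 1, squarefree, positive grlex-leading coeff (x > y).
x^2 + y^2 - 2*x - y - 3

1. Degree: no degree-1 curve has this shape, so deg p = 2.
2. From the axis intercepts and sections: it crosses the x-axis at the gridline x = -1.
3. Fitting integer coefficients to these (and the overall shape) gives p.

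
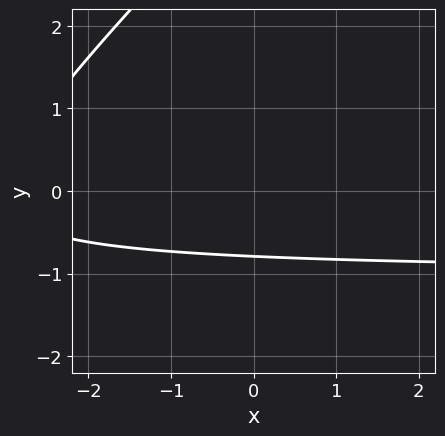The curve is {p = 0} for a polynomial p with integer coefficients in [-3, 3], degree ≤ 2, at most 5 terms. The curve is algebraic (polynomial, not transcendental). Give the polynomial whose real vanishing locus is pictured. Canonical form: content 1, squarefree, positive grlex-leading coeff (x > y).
x*y - y^2 + x + 3*y + 3

First, the degree is 2 — a generic line meets the curve in up to 2 points.
Next, from the axis intercepts and sections: it misses every integer gridline on the x-axis.
Finally, together with the visible shape, these determine p as stated.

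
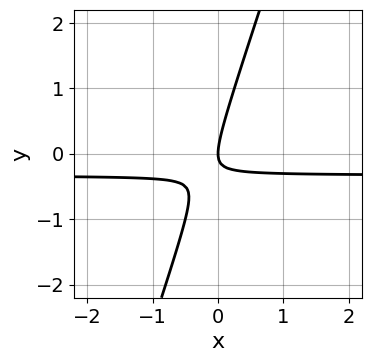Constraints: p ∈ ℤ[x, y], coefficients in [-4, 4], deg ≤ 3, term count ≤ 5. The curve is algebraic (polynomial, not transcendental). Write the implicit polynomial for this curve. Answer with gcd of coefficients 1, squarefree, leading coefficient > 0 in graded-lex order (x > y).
3*x*y - y^2 + x

(a) deg p = 2.
(b) Observable constraints: it crosses the x-axis at the gridline x = 0; one y-axis crossing is at y = 0.
(c) Assembling these constraints gives the stated polynomial.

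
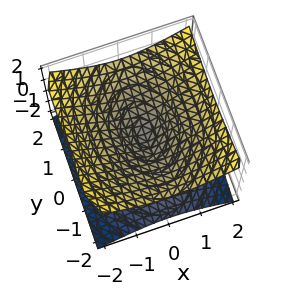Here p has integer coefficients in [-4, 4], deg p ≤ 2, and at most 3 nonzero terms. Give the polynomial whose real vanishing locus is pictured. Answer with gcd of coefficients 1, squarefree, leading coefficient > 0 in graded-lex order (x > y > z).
2*x^2 + y^2 - 3*z^2

The degree is 2 — two nappes meeting at a single point; a quadric.
Symmetries: it's symmetric under z → −z, forcing even powers of z; the y ↦ −y reflection is a symmetry, so y appears only in even powers; the x ↦ −x reflection is a symmetry, so x appears only in even powers.
From the axis intercepts and sections: it crosses the y-axis at the gridline y = 0; one x-axis crossing is at x = 0.
Solving for integer coefficients yields p as stated.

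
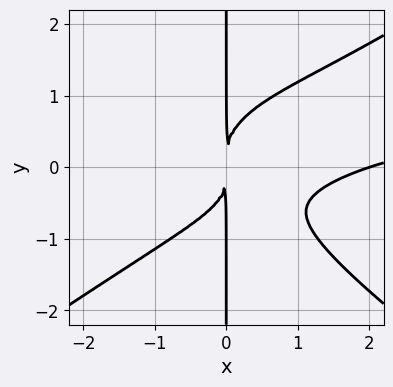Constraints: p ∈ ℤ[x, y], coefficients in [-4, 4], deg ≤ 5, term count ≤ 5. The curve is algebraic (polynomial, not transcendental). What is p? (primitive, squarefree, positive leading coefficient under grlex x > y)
(a) Degree: the shape is more complex than any degree-3 curve, so deg p = 4.
(b) Reading off the gridlines: one x-axis crossing is at x = 2; every point of the y-axis in the box is on the curve.
(c) These observations pin down the coefficients.

x^3*y - 2*x*y^3 - x^3 + x^2*y + 2*x^2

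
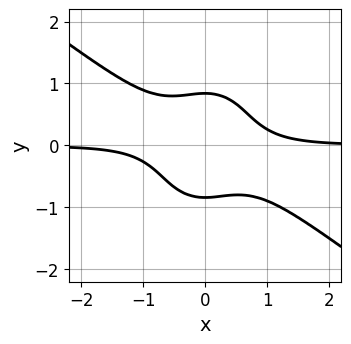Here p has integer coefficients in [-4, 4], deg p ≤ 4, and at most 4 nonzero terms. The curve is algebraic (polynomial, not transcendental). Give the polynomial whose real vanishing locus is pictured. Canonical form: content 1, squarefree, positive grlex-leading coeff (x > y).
3*x^3*y + 3*x^2*y^2 + 2*y^4 - 1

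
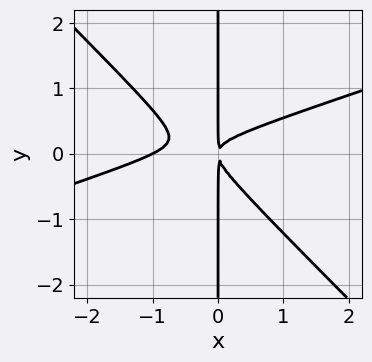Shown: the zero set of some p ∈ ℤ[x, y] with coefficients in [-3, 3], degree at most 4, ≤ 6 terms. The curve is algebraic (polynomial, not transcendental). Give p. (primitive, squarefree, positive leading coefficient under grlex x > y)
x^3 - 2*x^2*y - 3*x*y^2 + x^2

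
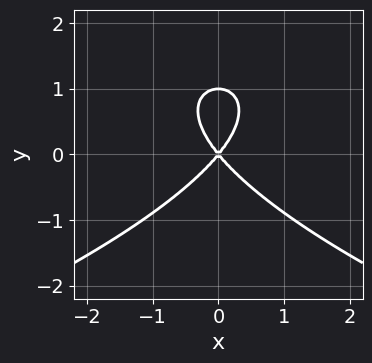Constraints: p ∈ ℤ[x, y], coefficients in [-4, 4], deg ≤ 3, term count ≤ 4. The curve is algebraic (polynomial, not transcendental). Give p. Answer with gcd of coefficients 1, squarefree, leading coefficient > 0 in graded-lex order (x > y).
2*y^3 + 3*x^2 - 2*y^2

First, deg p = 3. A generic line meets the curve in up to 3 points.
Then, symmetries: mirror symmetry x ↦ −x ⇒ only even powers of x.
Then, from the axis intercepts and sections: among the integer gridlines, it crosses the y-axis at y ∈ {0, 1}; it crosses the x-axis at the gridline x = 0.
Finally, assembling these constraints gives the stated polynomial.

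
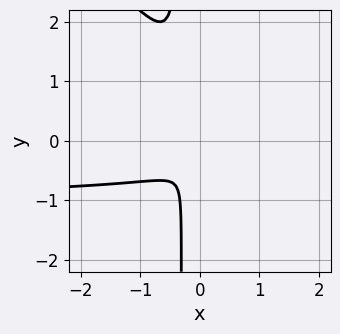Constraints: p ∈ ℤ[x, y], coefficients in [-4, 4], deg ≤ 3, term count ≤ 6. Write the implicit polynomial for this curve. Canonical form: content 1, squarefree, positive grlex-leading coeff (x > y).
3*x^2*y + 3*x*y^2 + 3*x^2 + y^2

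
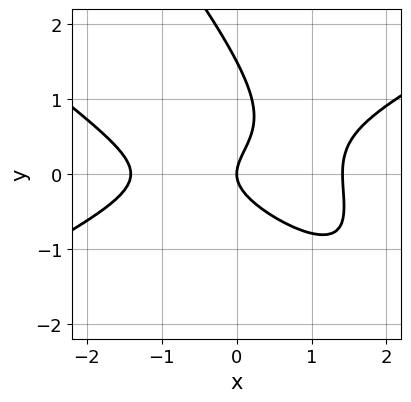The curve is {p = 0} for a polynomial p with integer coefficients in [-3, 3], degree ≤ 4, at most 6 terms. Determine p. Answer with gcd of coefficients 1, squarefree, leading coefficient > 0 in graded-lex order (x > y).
x^3 - 3*x*y^2 - 2*y^3 + 3*y^2 - 2*x

deg p = 3. The shape is more complex than any degree-2 curve.
Against the integer gridlines: one y-axis crossing is at y = 0; it meets the x-axis at x = 0 (among the integer gridlines).
Fitting integer coefficients to these (and the overall shape) gives p.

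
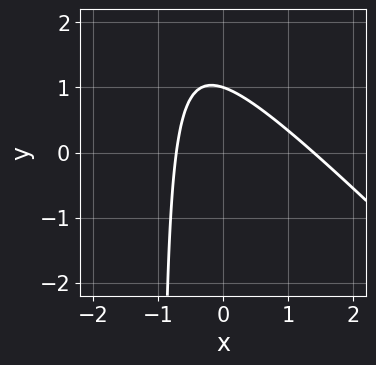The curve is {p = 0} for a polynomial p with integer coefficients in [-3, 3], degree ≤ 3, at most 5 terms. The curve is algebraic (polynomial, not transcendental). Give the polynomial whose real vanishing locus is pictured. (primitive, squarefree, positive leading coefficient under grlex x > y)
3*x^2 + 3*x*y - 2*x + 3*y - 3

(a) Degree: the shape is more complex than any degree-1 curve, so deg p = 2.
(b) Observable constraints: one y-axis crossing is at y = 1.
(c) Together with the visible shape, these determine p as stated.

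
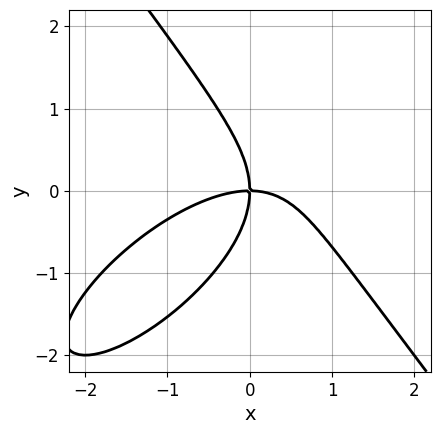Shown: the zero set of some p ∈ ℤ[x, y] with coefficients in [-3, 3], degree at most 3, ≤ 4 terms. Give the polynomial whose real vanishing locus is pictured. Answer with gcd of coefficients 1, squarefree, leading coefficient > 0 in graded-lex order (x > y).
1. Degree: no degree-2 curve has this shape, so deg p = 3.
2. From the axis intercepts and sections: one x-axis crossing is at x = 0; it meets the y-axis at y = 0 (among the integer gridlines).
3. Putting this together gives p.

x^3 - x^2*y + y^3 + 2*x*y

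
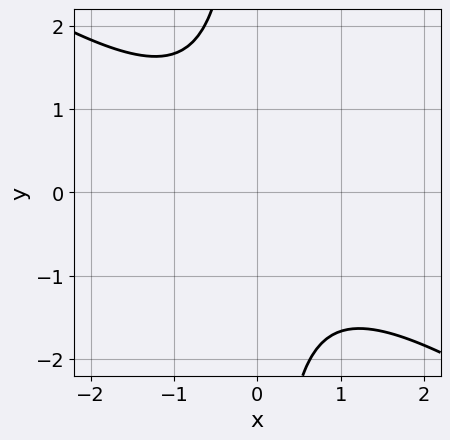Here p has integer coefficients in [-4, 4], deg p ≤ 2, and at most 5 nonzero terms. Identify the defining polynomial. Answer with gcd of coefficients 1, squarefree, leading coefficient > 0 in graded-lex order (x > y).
First, the degree is 2 — no degree-1 curve has this shape.
Next, from the visible intercepts: it misses every integer gridline on the y-axis; it misses every integer gridline on the x-axis.
Finally, together with the visible shape, these determine p as stated.

2*x^2 + 3*x*y + 3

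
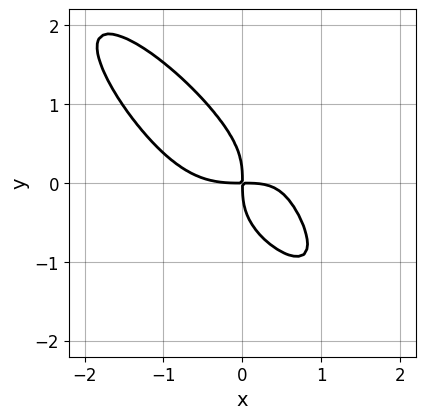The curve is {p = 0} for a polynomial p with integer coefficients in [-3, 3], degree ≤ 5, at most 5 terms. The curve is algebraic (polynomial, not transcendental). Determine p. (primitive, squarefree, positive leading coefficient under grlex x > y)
2*x^4 + 3*x*y^3 + 3*y^4 - 2*x^2*y + 3*x*y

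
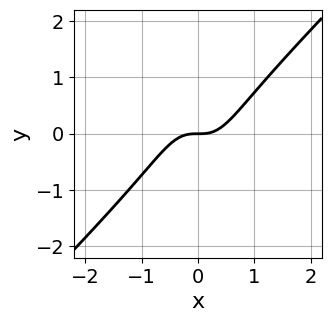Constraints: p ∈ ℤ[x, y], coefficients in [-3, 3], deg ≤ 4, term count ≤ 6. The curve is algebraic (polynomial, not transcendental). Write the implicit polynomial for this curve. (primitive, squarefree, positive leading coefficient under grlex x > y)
2*x^3 - x^2*y - x*y^2 - y

deg p = 3. No degree-2 curve has this shape.
From the visible intercepts: one x-axis crossing is at x = 0; one y-axis crossing is at y = 0.
Solving for integer coefficients yields p as stated.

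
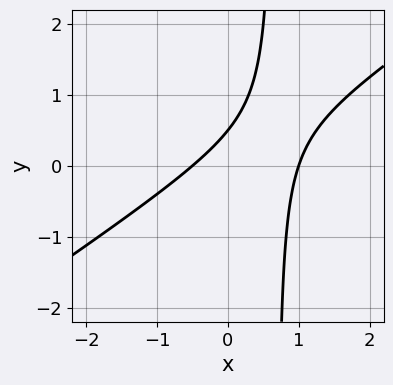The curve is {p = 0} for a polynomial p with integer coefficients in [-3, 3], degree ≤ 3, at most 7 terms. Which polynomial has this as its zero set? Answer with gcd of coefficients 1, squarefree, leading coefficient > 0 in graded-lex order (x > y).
deg p = 2. No degree-1 curve has this shape.
From the visible intercepts: one x-axis crossing is at x = 1.
Matching integer coefficients to the picture gives p.

2*x^2 - 3*x*y - x + 2*y - 1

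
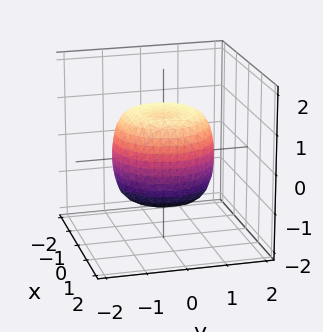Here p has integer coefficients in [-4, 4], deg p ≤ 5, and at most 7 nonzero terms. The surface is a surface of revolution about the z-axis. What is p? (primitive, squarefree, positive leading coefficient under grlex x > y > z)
x^4 + 2*x^2*y^2 + y^4 - x^2 - y^2 + z^2 - 1

First, deg p = 4.
Next, symmetries: rotational symmetry about the z-axis ⇒ p depends on x, y only through x² + y².
Then, reading off the gridlines: a circular section at z = -1 has radius exactly 1; the z-axis gridline crossings are at z ∈ {-1, 1}.
Finally, solving for integer coefficients yields p as stated.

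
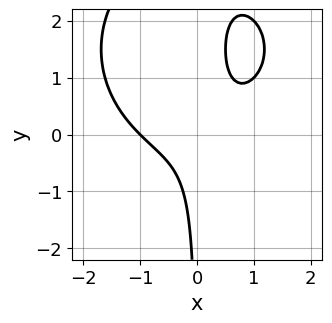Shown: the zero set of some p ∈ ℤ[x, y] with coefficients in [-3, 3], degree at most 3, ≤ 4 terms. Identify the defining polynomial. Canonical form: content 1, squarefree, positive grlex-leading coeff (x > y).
Degree: the shape is more complex than any degree-2 curve, so deg p = 3.
Checking where it meets the axes: it misses every integer gridline on the y-axis; it meets the x-axis at x = -1 (among the integer gridlines).
Together with the visible shape, these determine p as stated.

x^3 + x*y^2 - 3*x*y + 1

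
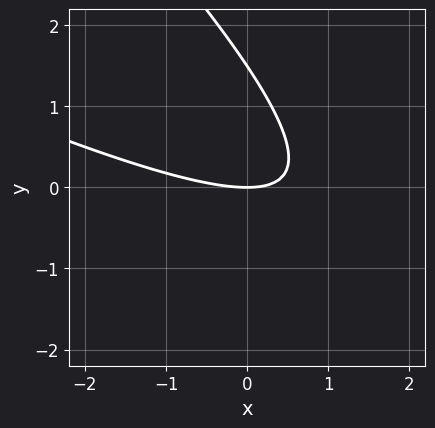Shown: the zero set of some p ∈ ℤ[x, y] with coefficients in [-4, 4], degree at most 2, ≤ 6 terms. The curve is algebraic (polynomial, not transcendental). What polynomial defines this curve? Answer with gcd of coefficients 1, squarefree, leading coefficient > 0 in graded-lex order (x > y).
First, deg p = 2. No degree-1 curve has this shape.
Then, reading off the gridlines: it meets the y-axis at y = 0 (among the integer gridlines); it crosses the x-axis at the gridline x = 0.
Finally, together with the visible shape, these determine p as stated.

x^2 + 3*x*y + 2*y^2 - 3*y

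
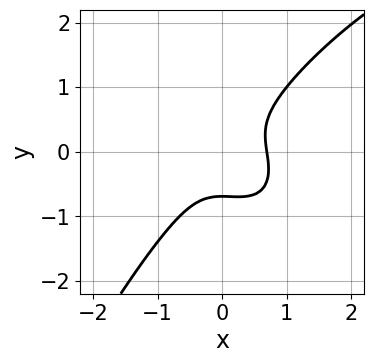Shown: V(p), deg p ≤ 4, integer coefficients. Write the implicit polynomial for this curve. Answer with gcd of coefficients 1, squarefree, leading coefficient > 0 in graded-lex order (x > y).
First, the degree is 4 — no degree-3 curve has this shape.
Finally, the integer polynomial consistent with all of this is the stated p.

x^3*y - 3*x^3 - 2*x^2*y + 3*y^3 + 1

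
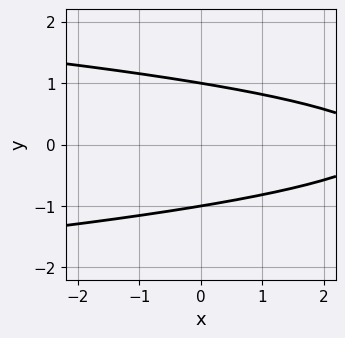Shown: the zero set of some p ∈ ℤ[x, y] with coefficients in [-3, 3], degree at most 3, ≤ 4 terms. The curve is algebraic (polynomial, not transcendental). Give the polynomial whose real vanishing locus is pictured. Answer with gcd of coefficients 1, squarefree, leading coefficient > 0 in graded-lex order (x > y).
3*y^2 + x - 3

The degree is 2 — no degree-1 curve has this shape.
Symmetries: mirror symmetry y ↦ −y ⇒ only even powers of y.
From the axis intercepts and sections: it misses every integer gridline on the x-axis; the y-axis gridline crossings are at y ∈ {-1, 1}.
The integer polynomial consistent with all of this is the stated p.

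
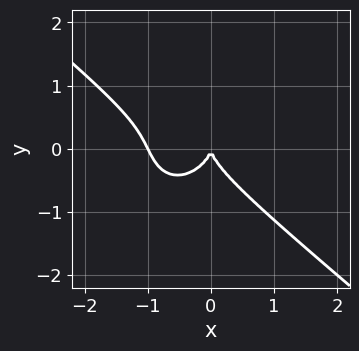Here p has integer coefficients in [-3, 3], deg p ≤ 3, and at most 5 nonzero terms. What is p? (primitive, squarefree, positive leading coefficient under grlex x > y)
2*x^3 + x^2*y + 2*y^3 + 2*x^2

(a) Degree: the shape is more complex than any degree-2 curve, so deg p = 3.
(b) Reading off the gridlines: among the integer gridlines, it crosses the x-axis at x ∈ {-1, 0}; it meets the y-axis at y = 0 (among the integer gridlines).
(c) Together with the visible shape, these determine p as stated.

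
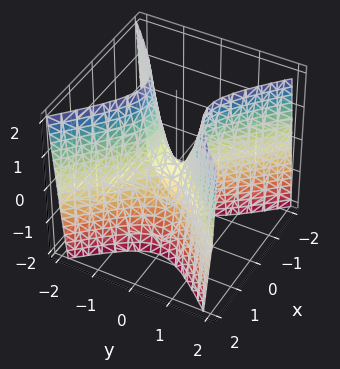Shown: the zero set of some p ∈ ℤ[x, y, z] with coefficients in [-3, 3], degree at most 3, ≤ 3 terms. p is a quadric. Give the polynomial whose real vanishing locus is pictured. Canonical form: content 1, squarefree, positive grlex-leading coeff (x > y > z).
3*x^2 - 3*y^2 + z

1. The degree is 2 — a hyperbolic paraboloid; a quadric.
2. Symmetries: mirror symmetry y ↦ −y ⇒ only even powers of y; mirror symmetry x ↦ −x ⇒ only even powers of x.
3. Reading off the gridlines: it meets the y-axis at y = 0 (among the integer gridlines); one x-axis crossing is at x = 0.
4. Assembling these constraints gives the stated polynomial.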